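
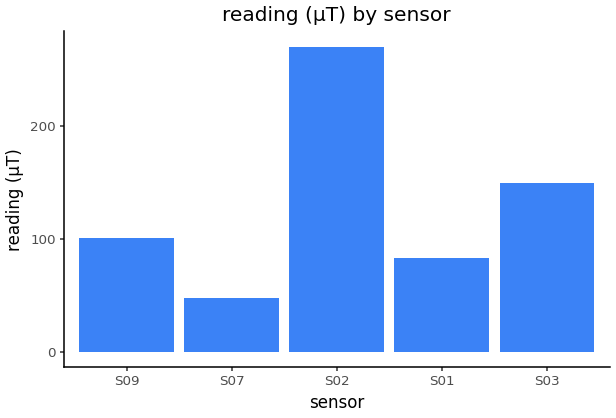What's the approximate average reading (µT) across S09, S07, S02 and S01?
≈ 125

(100 + 50 + 275 + 75) / 4 ≈ 125.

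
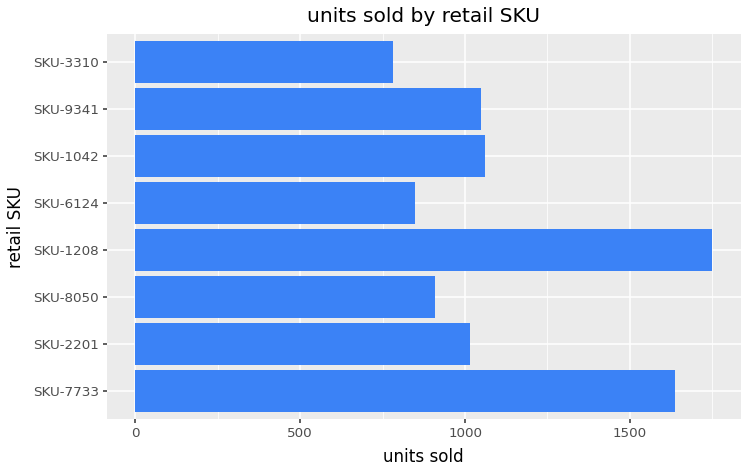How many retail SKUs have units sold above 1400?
Above 1400: SKU-7733, SKU-1208.

2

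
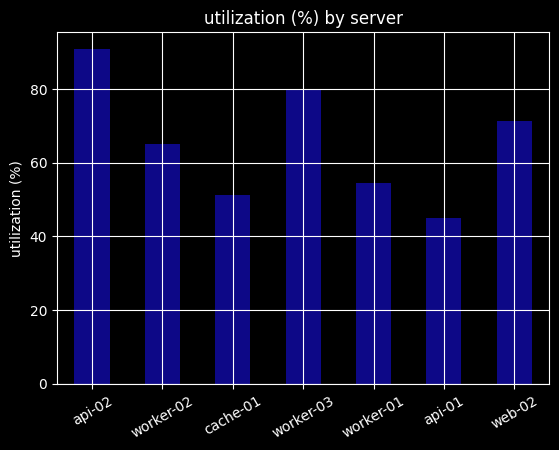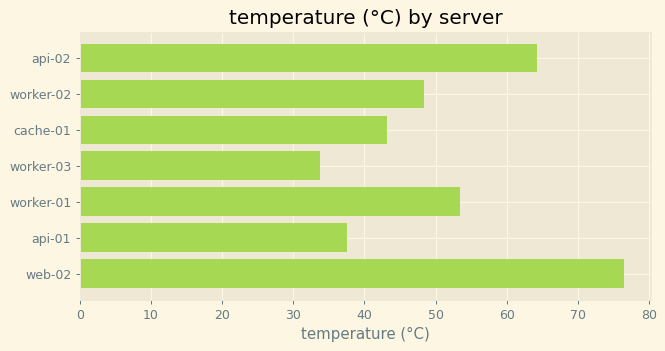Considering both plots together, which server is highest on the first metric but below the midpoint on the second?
worker-03

Chart 2 median temperature (°C) ≈ 50; below-median servers: cache-01, worker-03, api-01. Among those, worker-03 has the highest utilization (%) (≈ 80).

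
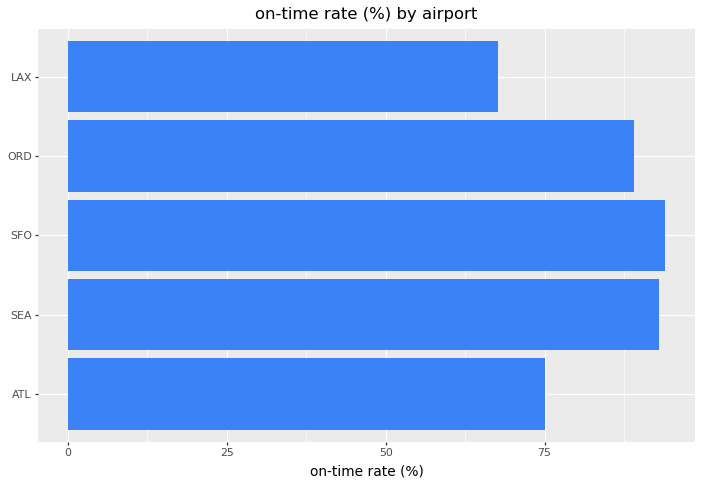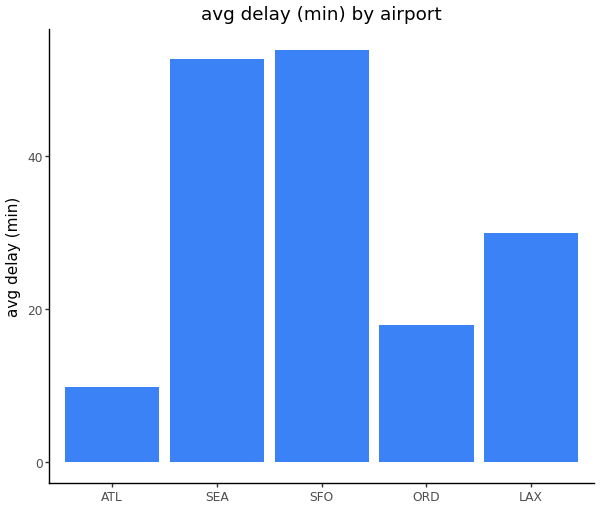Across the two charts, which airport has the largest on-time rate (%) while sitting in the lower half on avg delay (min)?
ORD

Chart 2 median avg delay (min) ≈ 30; below-median airports: ATL, ORD. Among those, ORD has the highest on-time rate (%) (≈ 90).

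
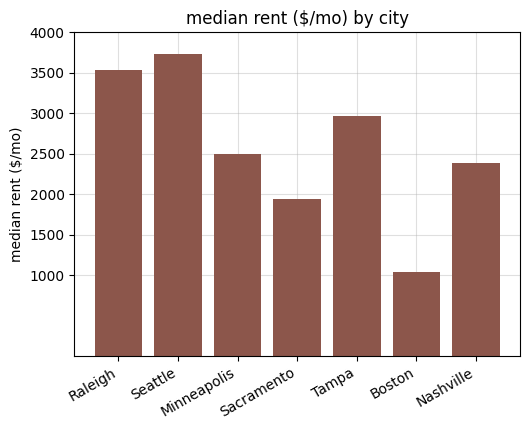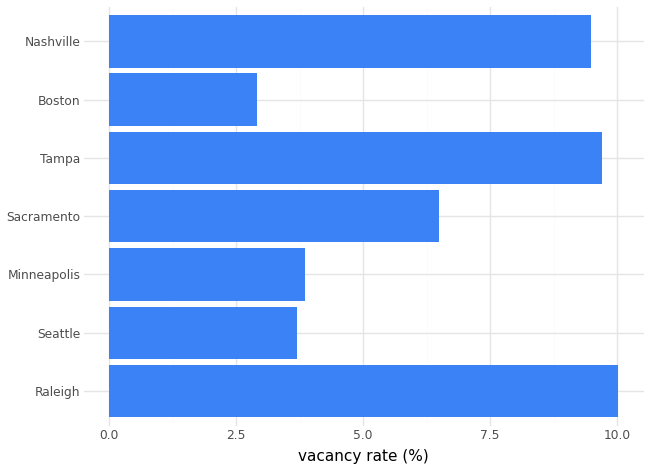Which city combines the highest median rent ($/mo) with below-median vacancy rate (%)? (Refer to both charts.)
Chart 2 median vacancy rate (%) ≈ 6; below-median cities: Seattle, Minneapolis, Boston. Among those, Seattle has the highest median rent ($/mo) (≈ 3500).

Seattle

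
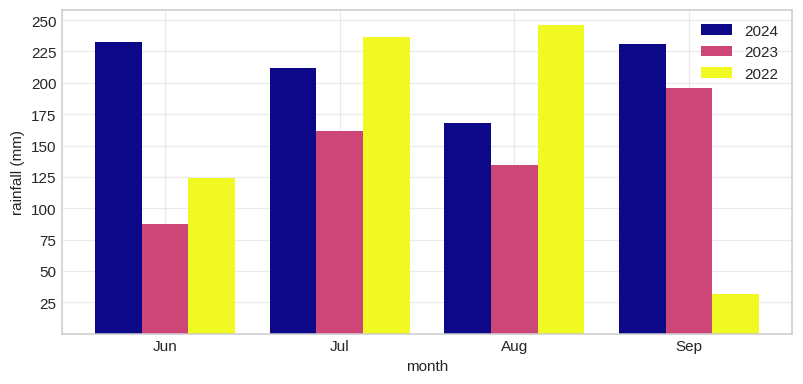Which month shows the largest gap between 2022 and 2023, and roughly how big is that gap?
Sep, ≈ 175 mm

Sep: 2022 ≈ 25, 2023 ≈ 200 → gap ≈ 175. Next-largest (Aug) is only ≈ 125.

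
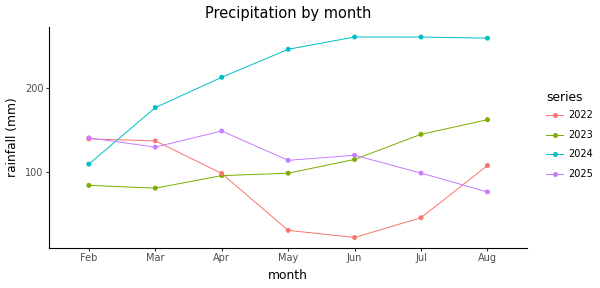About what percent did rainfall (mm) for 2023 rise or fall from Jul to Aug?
≈ +14.3%

Jul ≈ 140, Aug ≈ 160; (160 − 140) / 140 ≈ +14.3%.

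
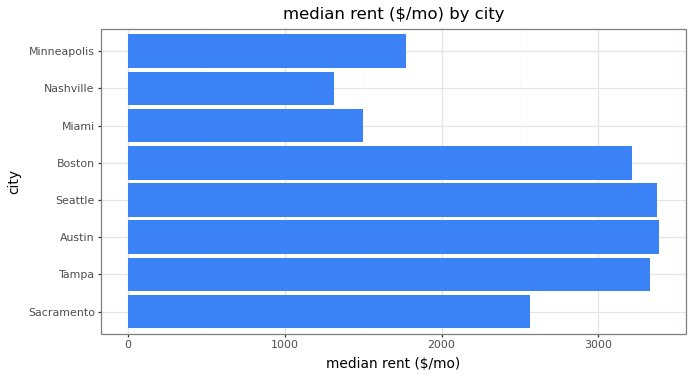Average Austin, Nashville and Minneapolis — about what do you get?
≈ 2333

(3500 + 1500 + 2000) / 3 ≈ 2333.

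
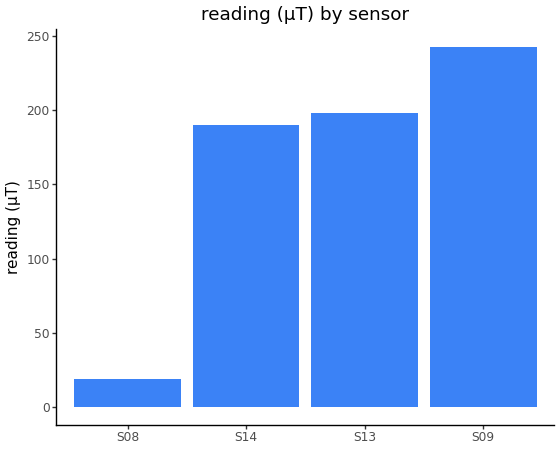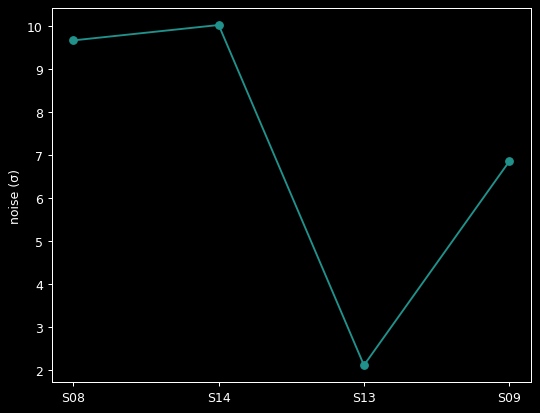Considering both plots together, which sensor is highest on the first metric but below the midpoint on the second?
Chart 2 median noise (σ) ≈ 8; below-median sensors: S13, S09. Among those, S09 has the highest reading (µT) (≈ 250).

S09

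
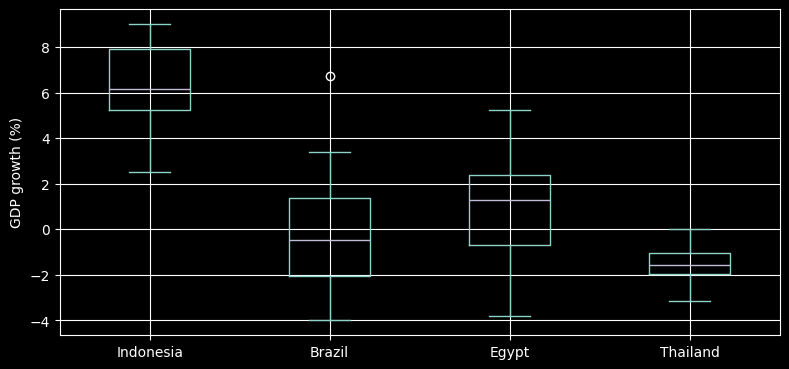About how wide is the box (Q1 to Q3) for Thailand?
≈ 1

Q3 ≈ -1, Q1 ≈ -2; IQR ≈ 1.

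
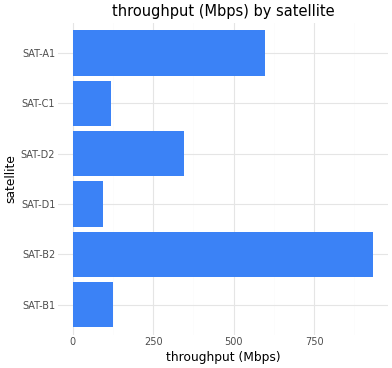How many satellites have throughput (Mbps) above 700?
1

Above 700: SAT-B2.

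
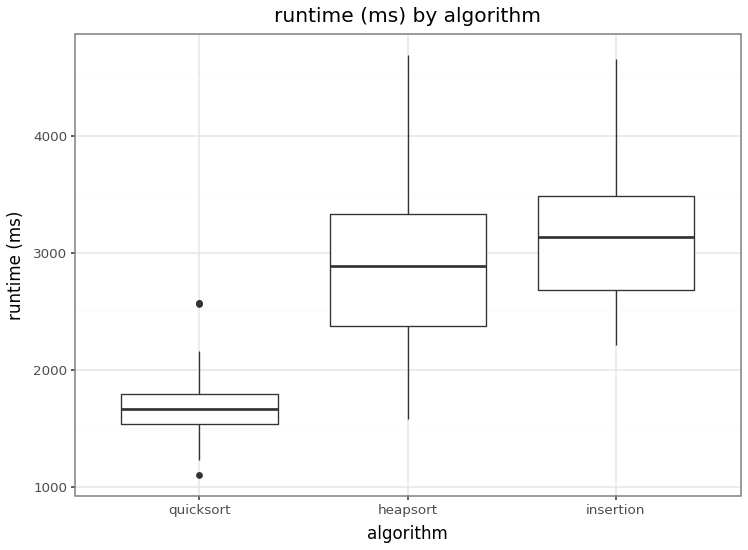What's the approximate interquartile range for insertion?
Q3 ≈ 3400, Q1 ≈ 2600; IQR ≈ 800.

≈ 800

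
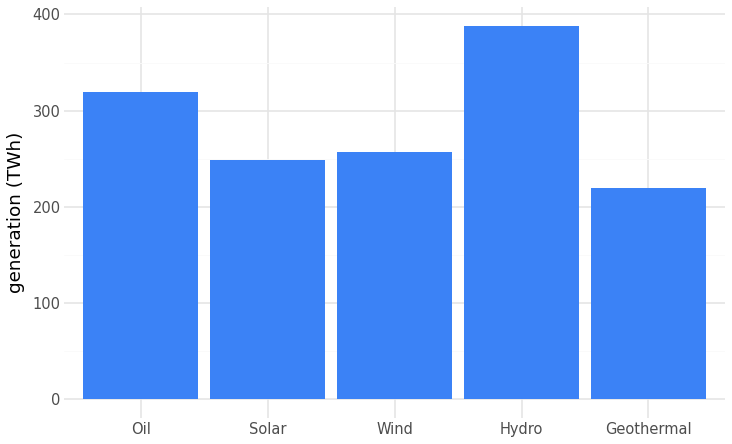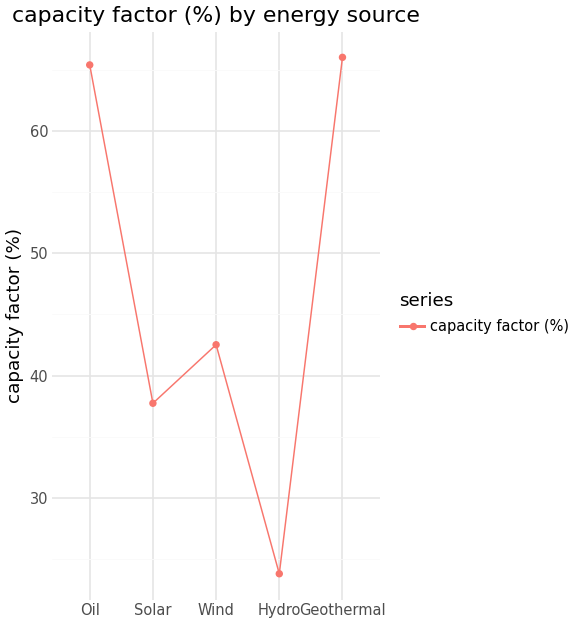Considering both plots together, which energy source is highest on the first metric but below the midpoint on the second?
Hydro

Chart 2 median capacity factor (%) ≈ 40; below-median energy sources: Solar, Hydro. Among those, Hydro has the highest generation (TWh) (≈ 400).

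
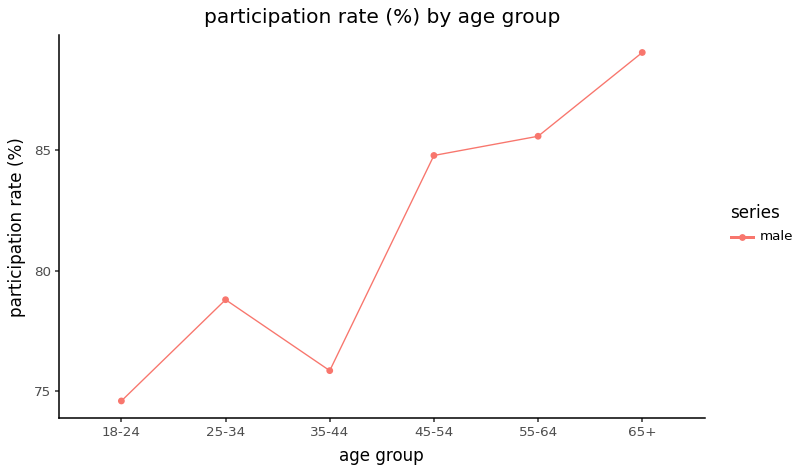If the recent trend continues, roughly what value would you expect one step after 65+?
Last three: 84, 86, 90 → slope ≈ 3/step → next ≈ 93.

≈ 93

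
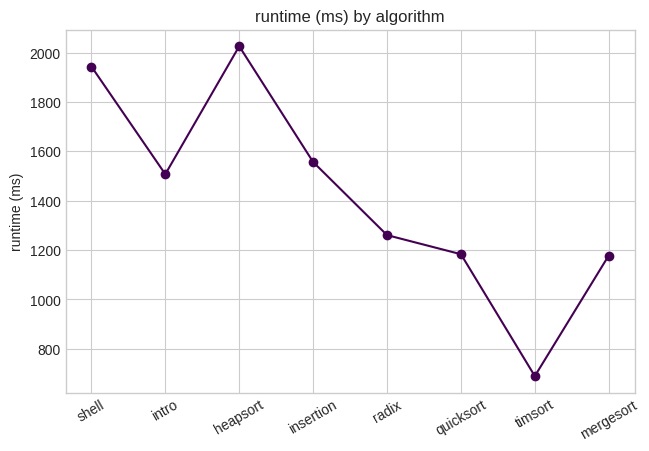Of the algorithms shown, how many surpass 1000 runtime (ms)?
Above 1000: shell, intro, heapsort, insertion, radix, quicksort, mergesort.

7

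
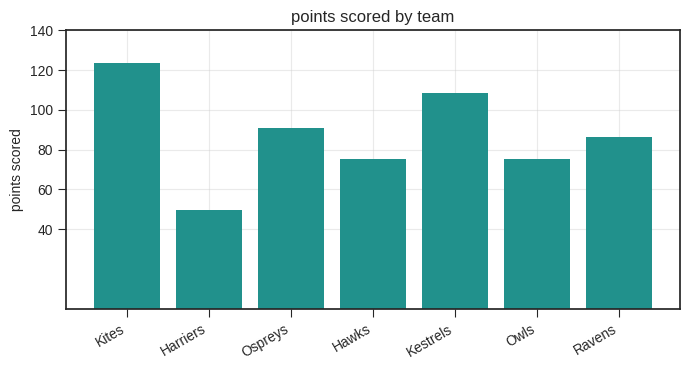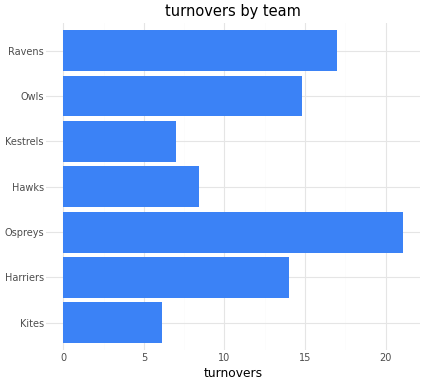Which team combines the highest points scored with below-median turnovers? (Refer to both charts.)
Kites

Chart 2 median turnovers ≈ 14; below-median teams: Kites, Hawks, Kestrels. Among those, Kites has the highest points scored (≈ 120).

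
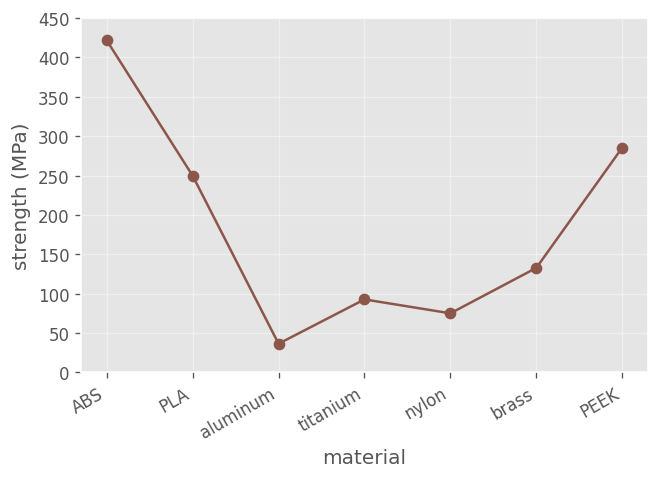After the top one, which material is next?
Top 3: ABS ≈ 400, PEEK ≈ 300, PLA ≈ 250.

PEEK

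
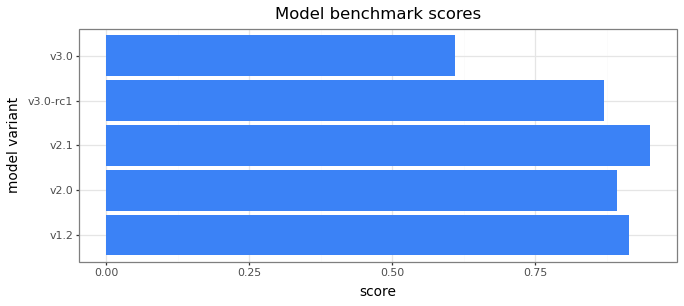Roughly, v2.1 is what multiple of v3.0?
≈ 1.67×

v2.1 ≈ 1.0, v3.0 ≈ 0.6; 1.0/0.6 ≈ 1.67.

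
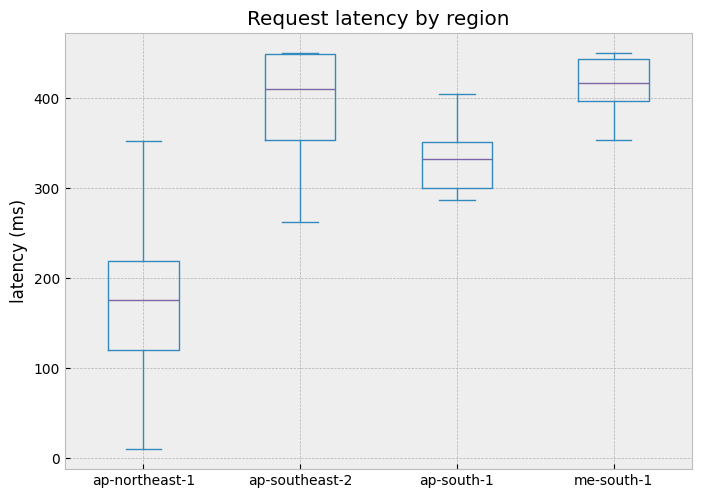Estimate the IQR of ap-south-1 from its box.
≈ 50

Q3 ≈ 350, Q1 ≈ 300; IQR ≈ 50.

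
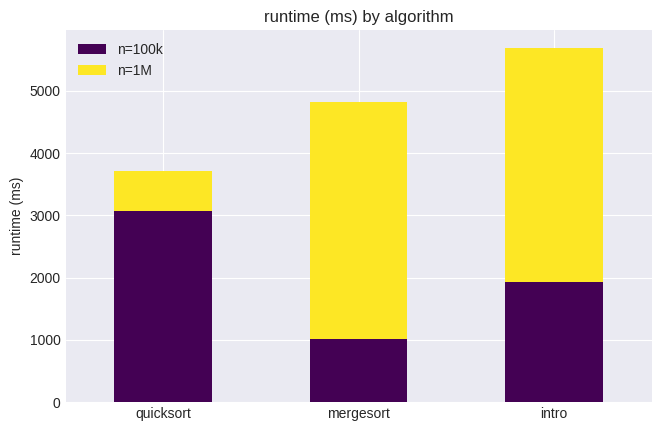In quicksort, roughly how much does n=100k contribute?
≈ 3000

n=100k top ≈ 3000, bottom ≈ 0; segment ≈ 3000.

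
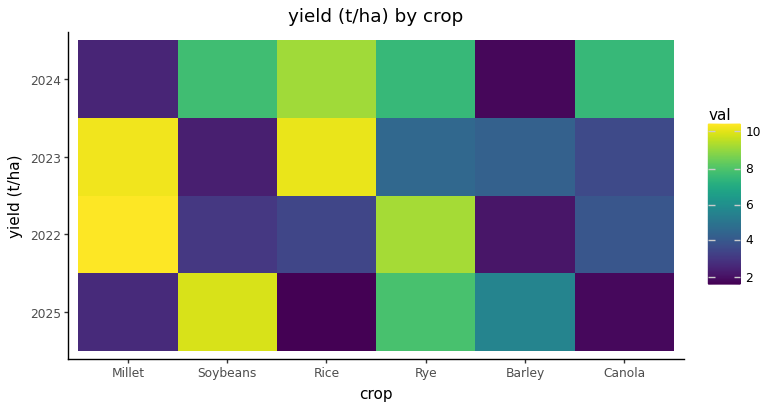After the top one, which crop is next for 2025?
Top 3 for 2025: Soybeans ≈ 10, Rye ≈ 8, Barley ≈ 6.

Rye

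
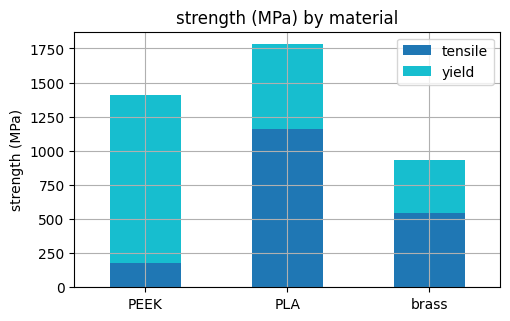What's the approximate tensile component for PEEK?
tensile top ≈ 200, bottom ≈ 0; segment ≈ 200.

≈ 200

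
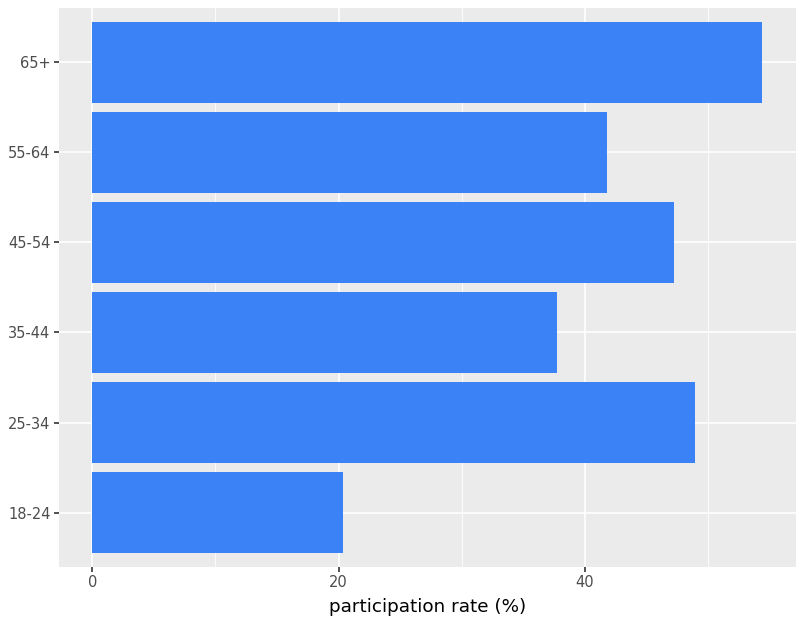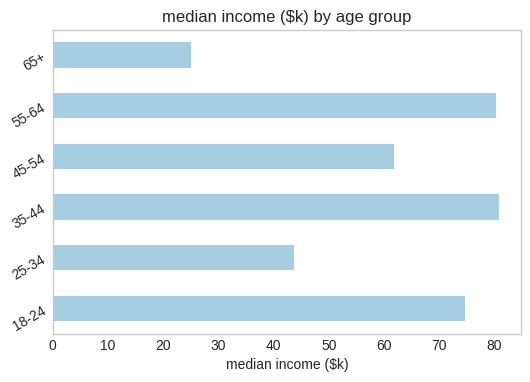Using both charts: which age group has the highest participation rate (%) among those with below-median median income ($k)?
65+

Chart 2 median median income ($k) ≈ 70; below-median age groups: 25-34, 45-54, 65+. Among those, 65+ has the highest participation rate (%) (≈ 55).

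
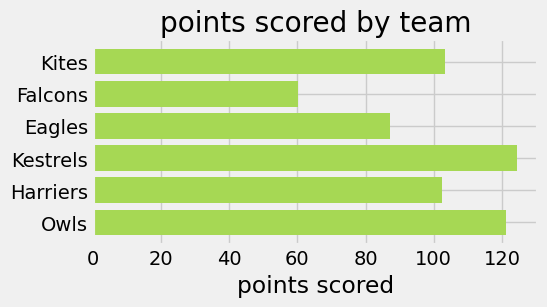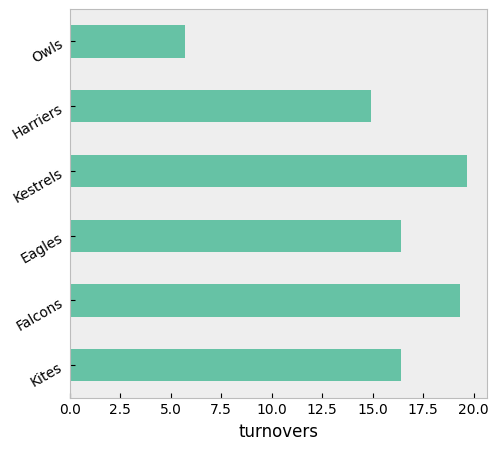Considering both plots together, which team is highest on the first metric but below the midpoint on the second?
Chart 2 median turnovers ≈ 16; below-median teams: Kites, Harriers, Owls. Among those, Owls has the highest points scored (≈ 120).

Owls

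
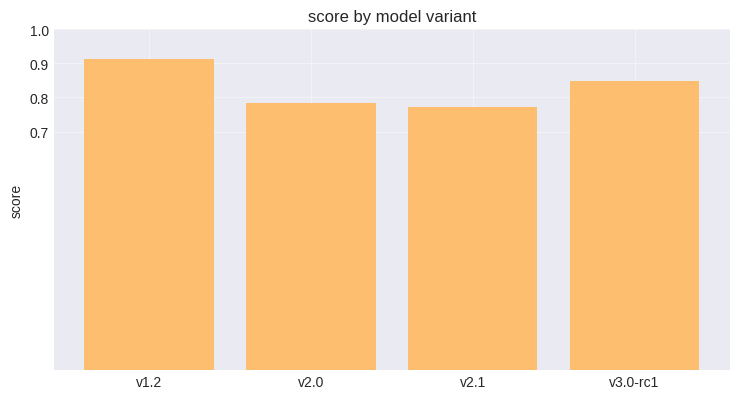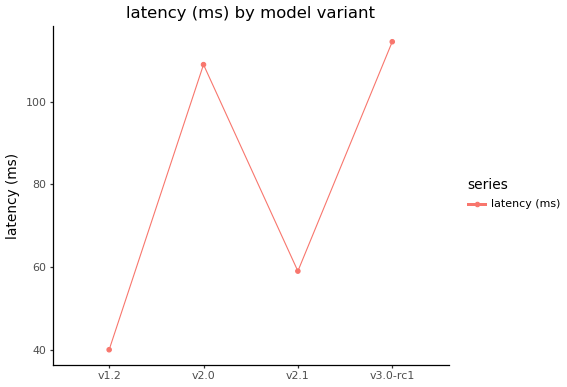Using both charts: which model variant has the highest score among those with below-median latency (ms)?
v1.2

Chart 2 median latency (ms) ≈ 80; below-median model variants: v1.2, v2.1. Among those, v1.2 has the highest score (≈ 0.9).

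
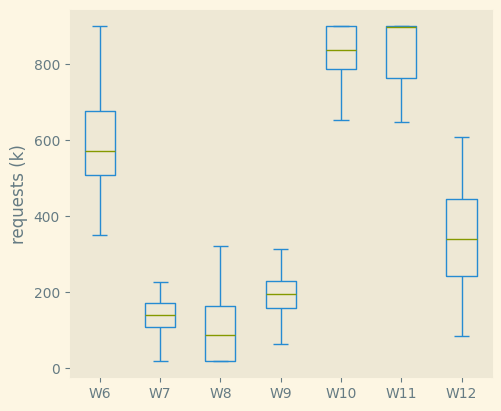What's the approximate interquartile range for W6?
Q3 ≈ 700, Q1 ≈ 500; IQR ≈ 200.

≈ 200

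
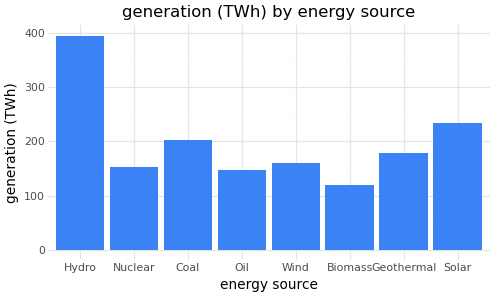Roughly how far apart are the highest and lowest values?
Max Hydro ≈ 400, min Biomass ≈ 100; range ≈ 300.

≈ 300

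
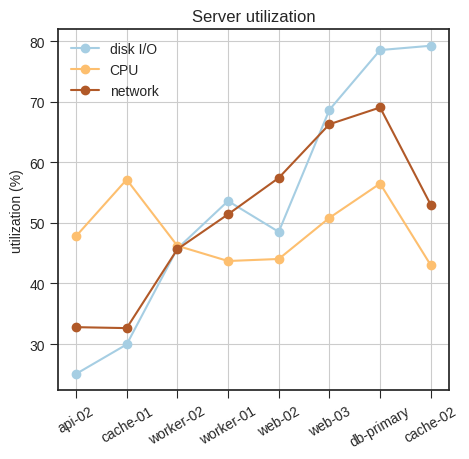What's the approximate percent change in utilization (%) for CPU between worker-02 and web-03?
worker-02 ≈ 45, web-03 ≈ 50; (50 − 45) / 45 ≈ +11.1%.

≈ +11.1%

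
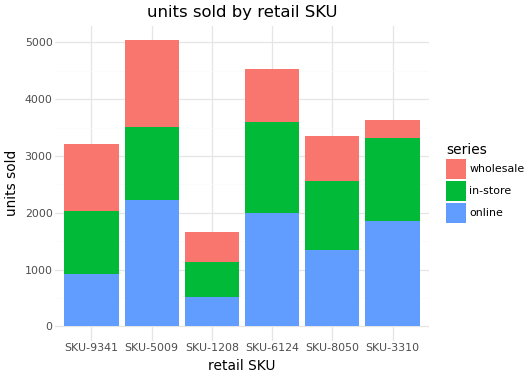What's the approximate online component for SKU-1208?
online top ≈ 500, bottom ≈ 0; segment ≈ 500.

≈ 500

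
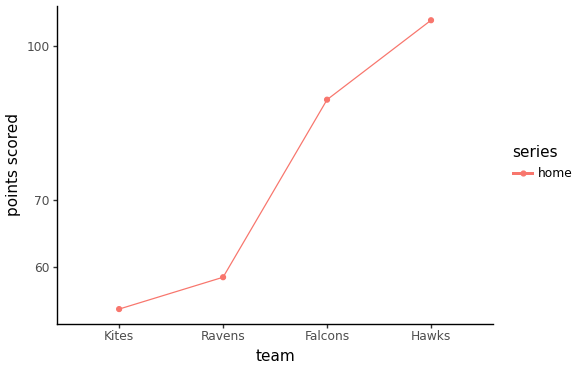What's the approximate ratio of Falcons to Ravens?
Falcons ≈ 90, Ravens ≈ 60; 90/60 ≈ 1.5.

≈ 1.5×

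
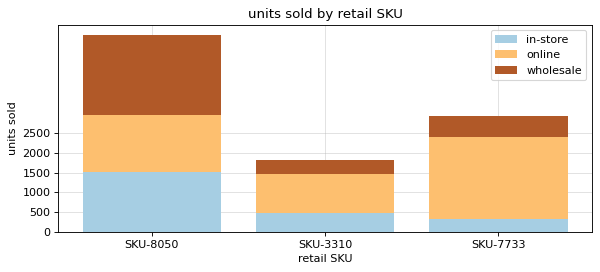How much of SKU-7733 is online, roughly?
≈ 2000

online top ≈ 2500, bottom ≈ 500; segment ≈ 2000.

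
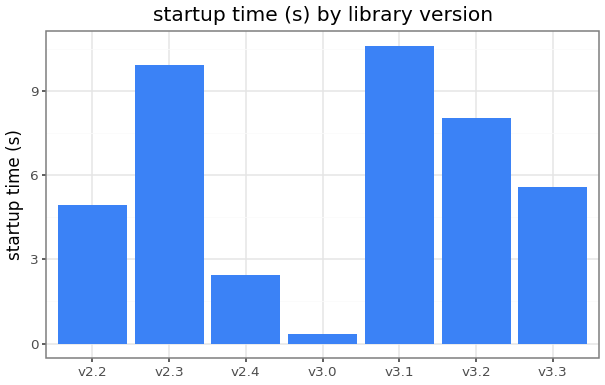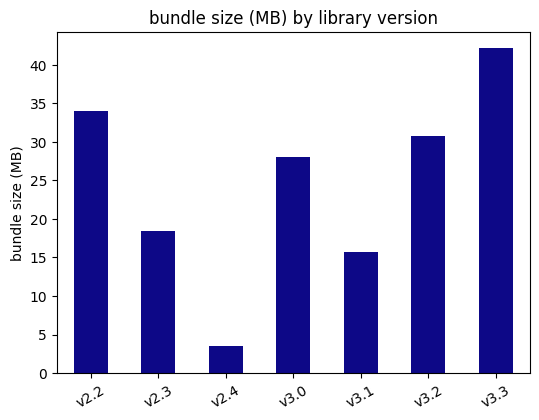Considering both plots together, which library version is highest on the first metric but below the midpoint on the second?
v3.1

Chart 2 median bundle size (MB) ≈ 30; below-median library versions: v2.3, v2.4, v3.1. Among those, v3.1 has the highest startup time (s) (≈ 11).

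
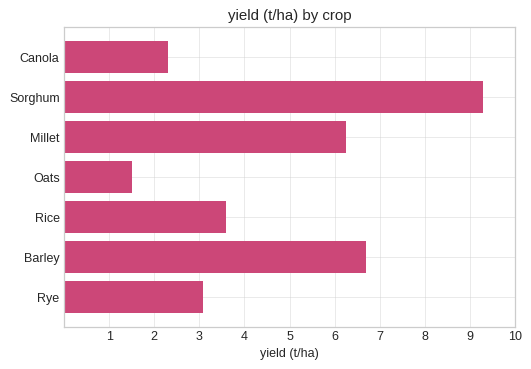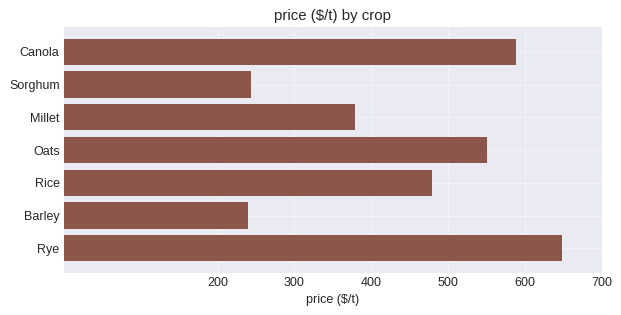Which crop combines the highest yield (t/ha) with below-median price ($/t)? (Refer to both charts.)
Chart 2 median price ($/t) ≈ 500; below-median crops: Sorghum, Millet, Barley. Among those, Sorghum has the highest yield (t/ha) (≈ 9).

Sorghum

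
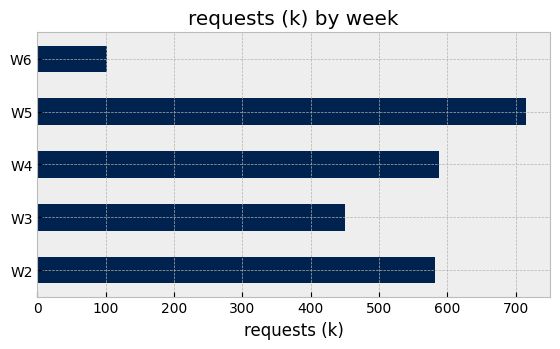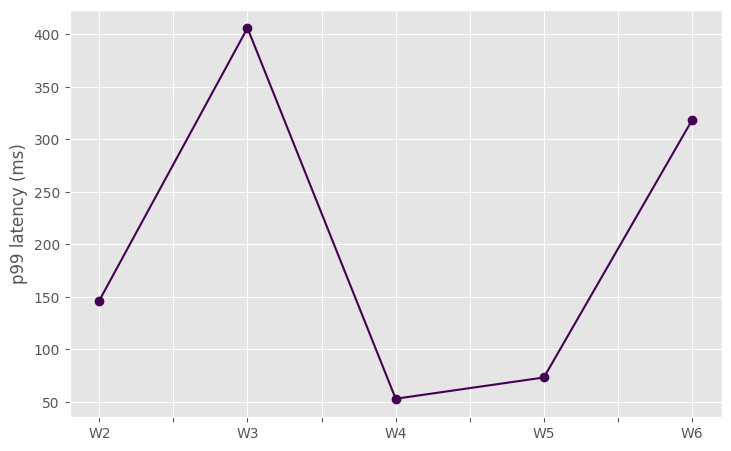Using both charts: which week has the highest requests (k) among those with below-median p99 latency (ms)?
Chart 2 median p99 latency (ms) ≈ 150; below-median weeks: W4, W5. Among those, W5 has the highest requests (k) (≈ 700).

W5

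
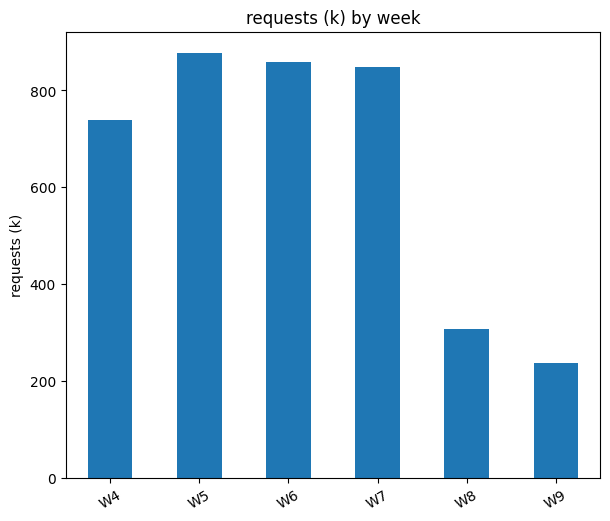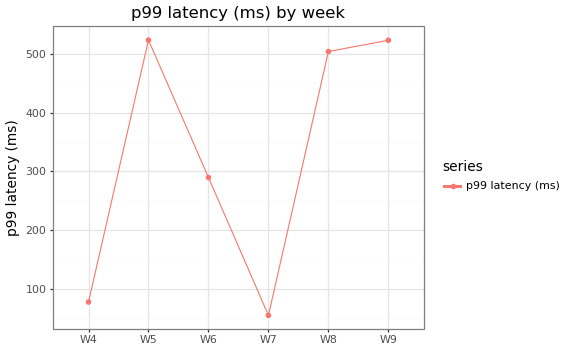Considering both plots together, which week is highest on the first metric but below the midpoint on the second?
Chart 2 median p99 latency (ms) ≈ 400; below-median weeks: W4, W6, W7. Among those, W6 has the highest requests (k) (≈ 900).

W6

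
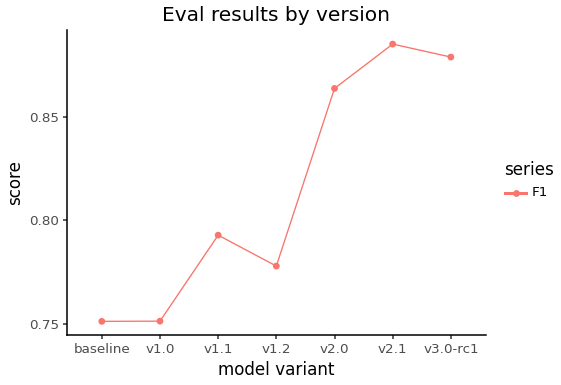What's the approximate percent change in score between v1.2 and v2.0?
v1.2 ≈ 0.78, v2.0 ≈ 0.86; (0.86 − 0.78) / 0.78 ≈ +10.3%.

≈ +10.3%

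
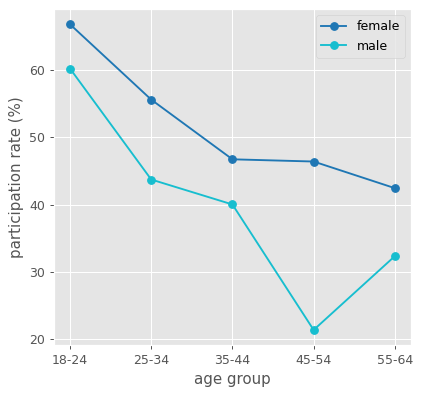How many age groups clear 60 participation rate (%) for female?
Above 60: 18-24.

1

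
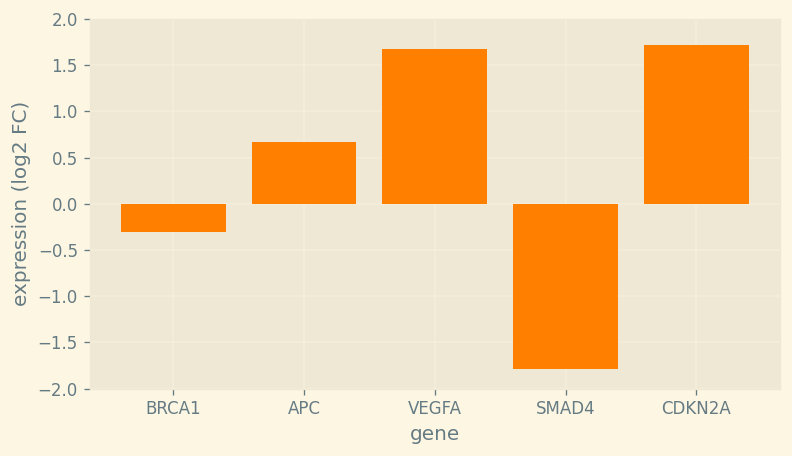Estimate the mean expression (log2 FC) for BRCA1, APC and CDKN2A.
≈ 0.5

(-0.5 + 0.5 + 1.5) / 3 ≈ 0.5.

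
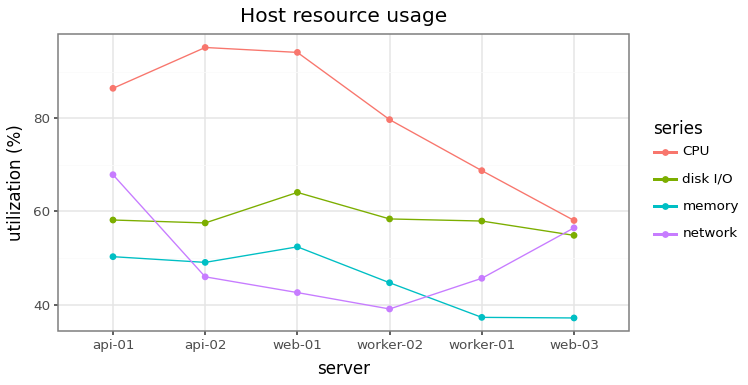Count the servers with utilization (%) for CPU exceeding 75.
4

Above 75: api-01, api-02, web-01, worker-02.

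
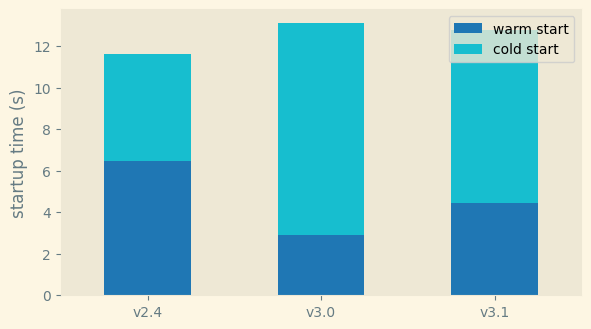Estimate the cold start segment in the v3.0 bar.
≈ 12

cold start top ≈ 14, bottom ≈ 2; segment ≈ 12.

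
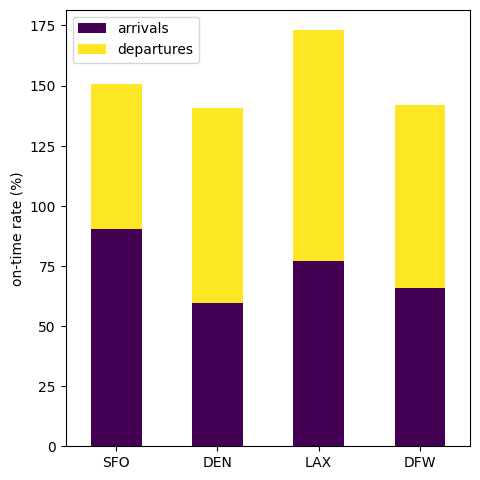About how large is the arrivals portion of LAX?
arrivals top ≈ 80, bottom ≈ 0; segment ≈ 80.

≈ 80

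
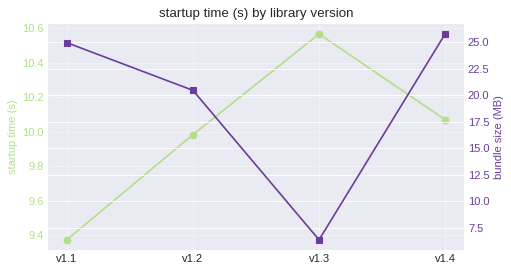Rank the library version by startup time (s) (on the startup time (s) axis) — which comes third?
v1.2

Top 4 (on the startup time (s) axis): v1.3 ≈ 10.6, v1.4 ≈ 10.1, v1.2 ≈ 10.0, v1.1 ≈ 9.4.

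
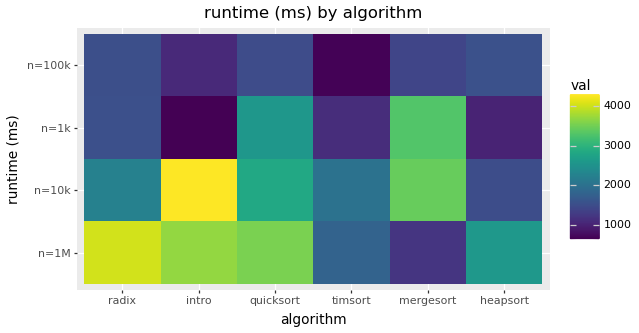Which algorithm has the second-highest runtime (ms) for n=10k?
Top 3 for n=10k: intro ≈ 4500, mergesort ≈ 3500, quicksort ≈ 3000.

mergesort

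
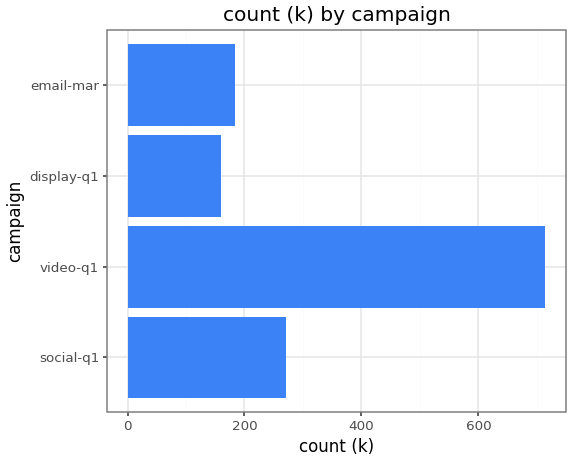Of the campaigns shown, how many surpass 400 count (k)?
Above 400: video-q1.

1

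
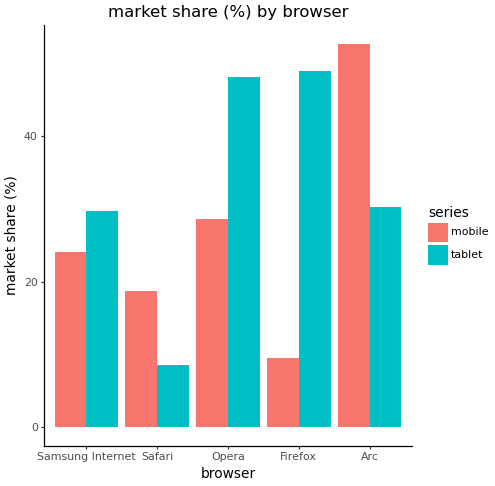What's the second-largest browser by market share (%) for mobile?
Opera

Top 3 for mobile: Arc ≈ 55, Opera ≈ 30, Samsung Internet ≈ 25.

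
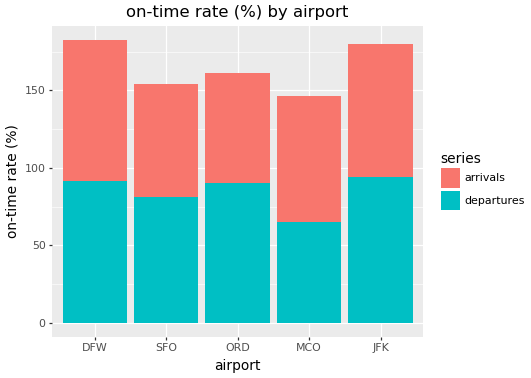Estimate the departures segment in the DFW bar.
≈ 100

departures top ≈ 100, bottom ≈ 0; segment ≈ 100.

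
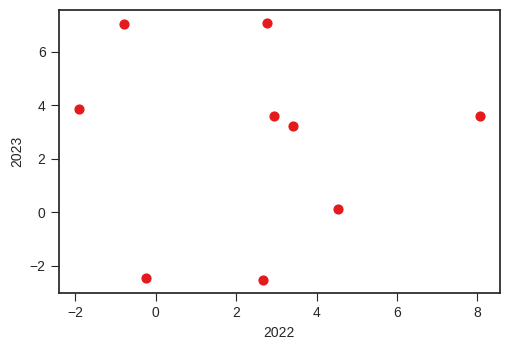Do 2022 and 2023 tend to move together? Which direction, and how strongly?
Points are roughly uncorrelated; weak (|r| ≈ 0.1).

no clear correlation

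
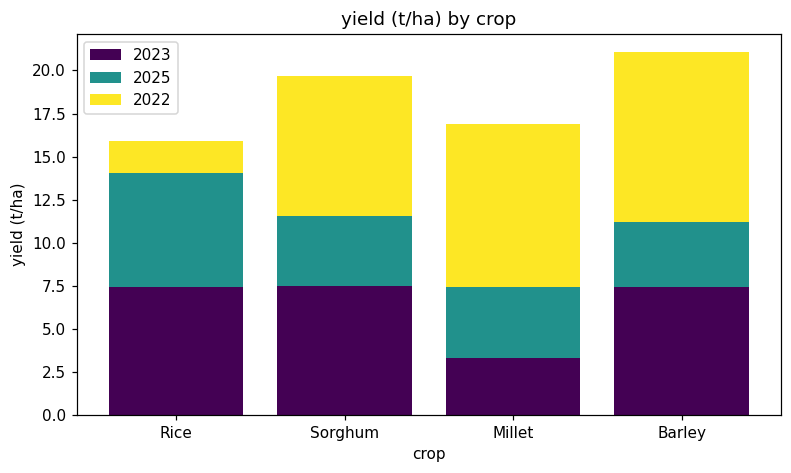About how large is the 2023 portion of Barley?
≈ 8

2023 top ≈ 8, bottom ≈ 0; segment ≈ 8.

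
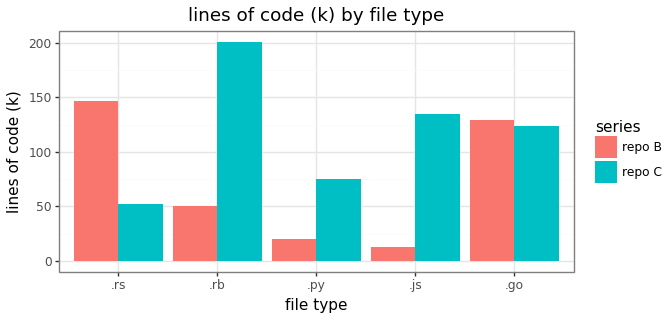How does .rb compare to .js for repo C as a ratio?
.rb ≈ 200, .js ≈ 140; 200/140 ≈ 1.43.

≈ 1.43×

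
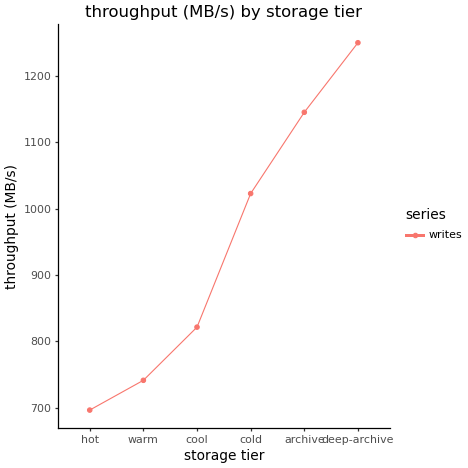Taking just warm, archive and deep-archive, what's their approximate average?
(750 + 1150 + 1250) / 3 ≈ 1050.

≈ 1050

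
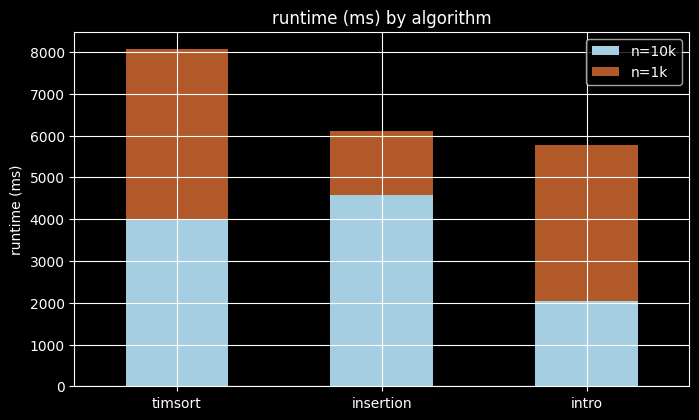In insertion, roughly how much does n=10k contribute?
n=10k top ≈ 5000, bottom ≈ 0; segment ≈ 5000.

≈ 5000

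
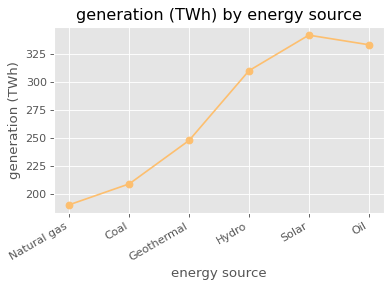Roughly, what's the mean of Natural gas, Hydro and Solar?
≈ 287

(200 + 320 + 340) / 3 ≈ 287.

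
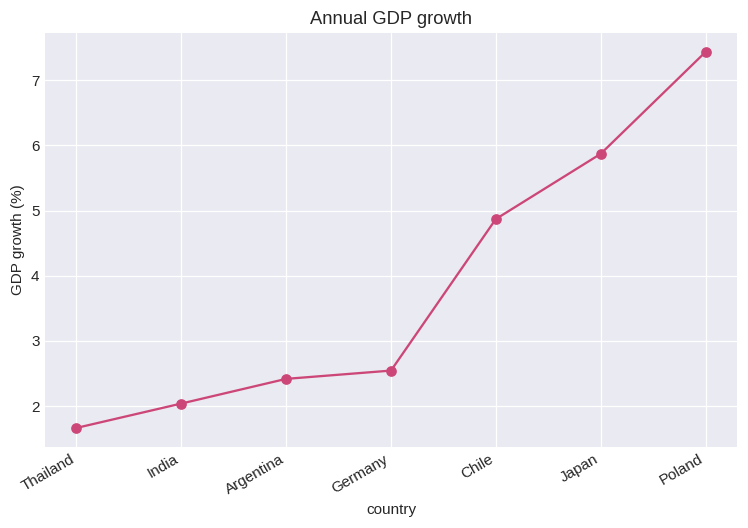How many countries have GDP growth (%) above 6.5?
1

Above 6.5: Poland.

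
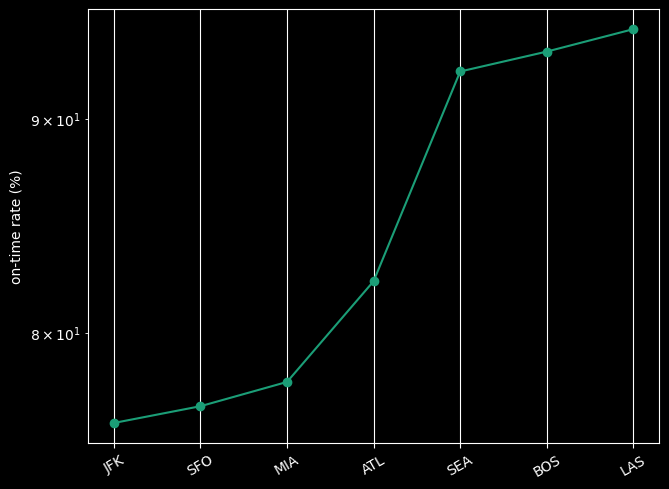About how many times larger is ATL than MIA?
ATL ≈ 82, MIA ≈ 78; 82/78 ≈ 1.05.

≈ 1.05×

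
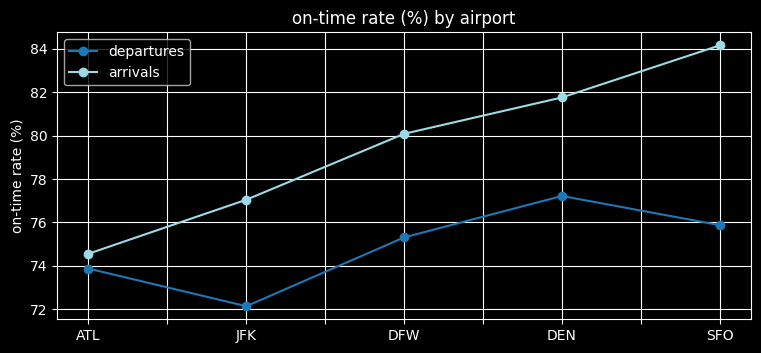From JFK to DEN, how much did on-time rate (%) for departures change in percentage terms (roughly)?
≈ +8.3%

JFK ≈ 72, DEN ≈ 78; (78 − 72) / 72 ≈ +8.3%.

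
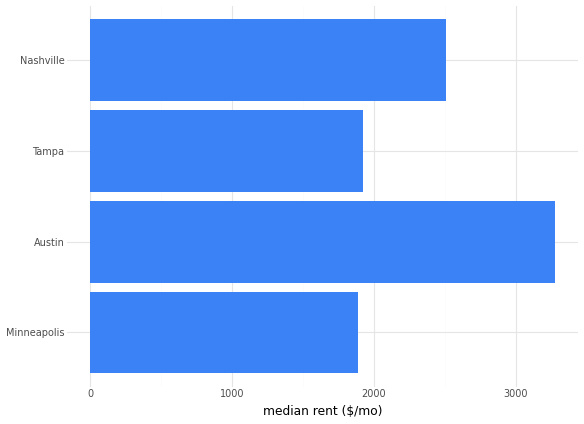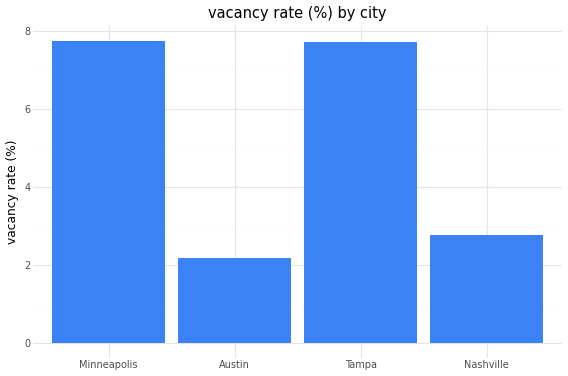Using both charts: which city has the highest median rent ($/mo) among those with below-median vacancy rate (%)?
Austin

Chart 2 median vacancy rate (%) ≈ 5; below-median cities: Austin, Nashville. Among those, Austin has the highest median rent ($/mo) (≈ 3500).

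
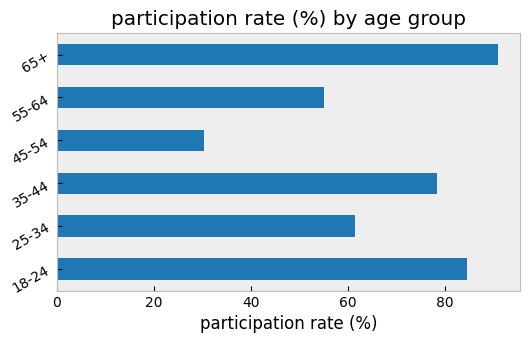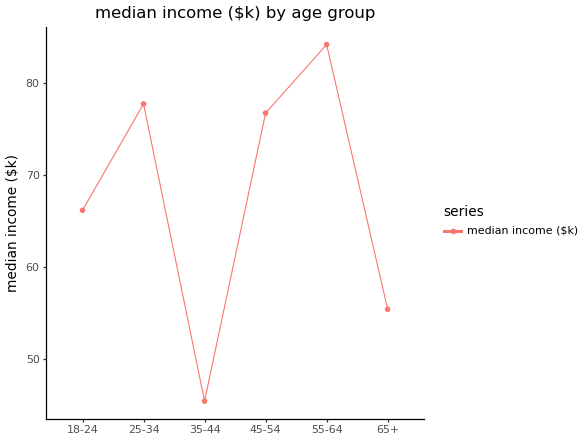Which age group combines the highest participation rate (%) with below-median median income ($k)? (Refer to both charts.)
65+

Chart 2 median median income ($k) ≈ 70; below-median age groups: 18-24, 35-44, 65+. Among those, 65+ has the highest participation rate (%) (≈ 90).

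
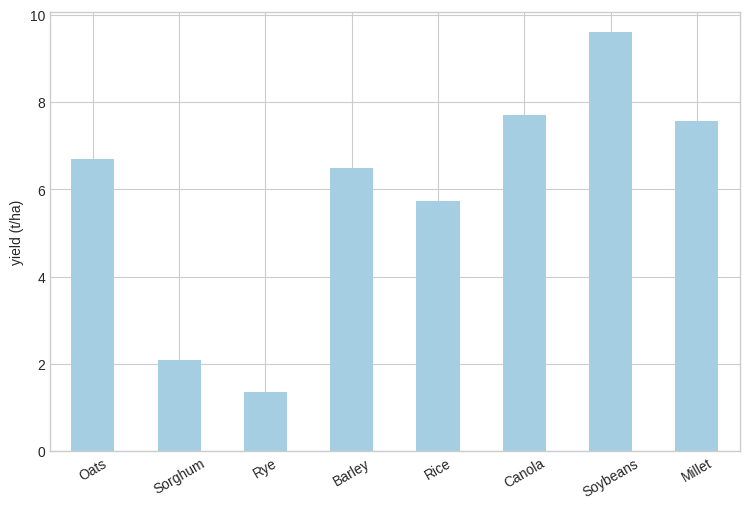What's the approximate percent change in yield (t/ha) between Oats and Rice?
≈ -14.3%

Oats ≈ 7, Rice ≈ 6; (6 − 7) / 7 ≈ -14.3%.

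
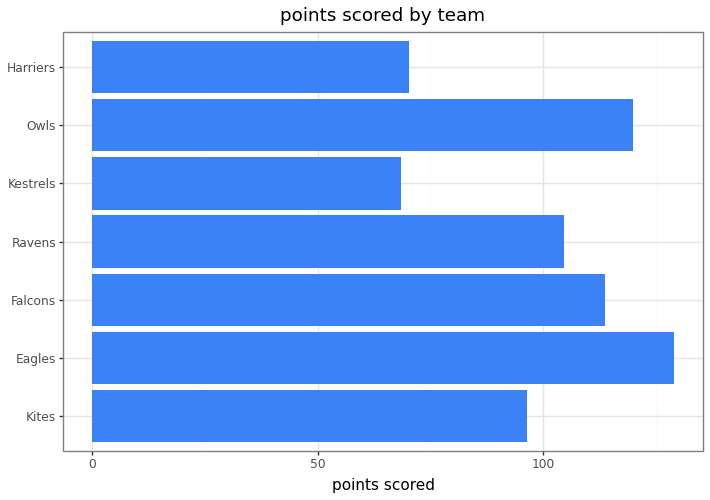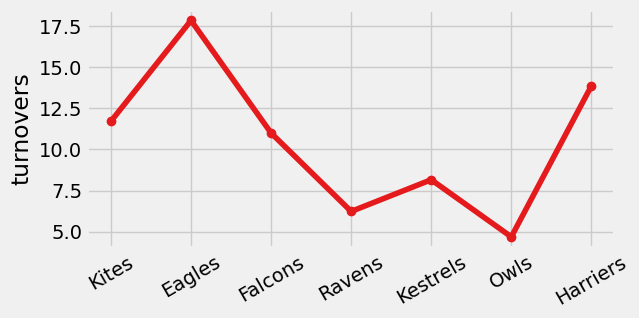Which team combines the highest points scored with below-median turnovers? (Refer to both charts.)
Chart 2 median turnovers ≈ 12; below-median teams: Ravens, Kestrels, Owls. Among those, Owls has the highest points scored (≈ 120).

Owls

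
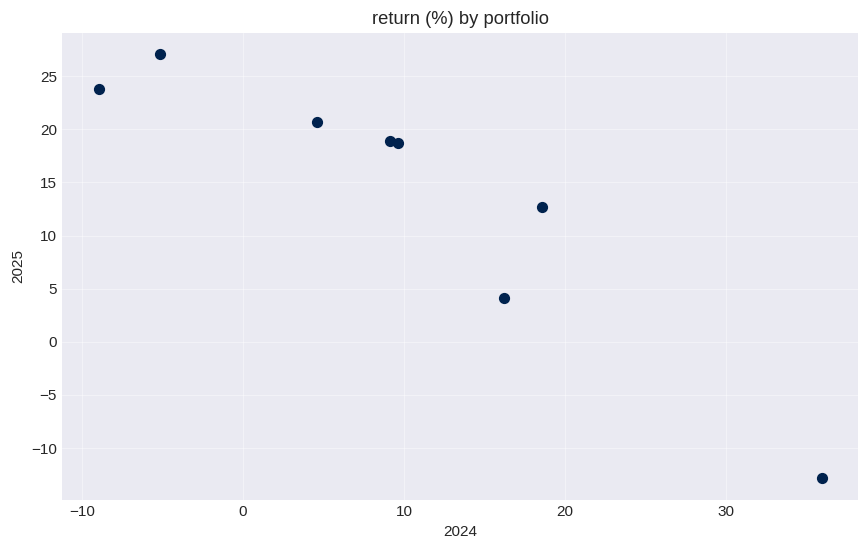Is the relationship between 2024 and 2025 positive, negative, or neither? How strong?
Points are negatively correlated; strong (|r| ≈ 0.9).

negative, strong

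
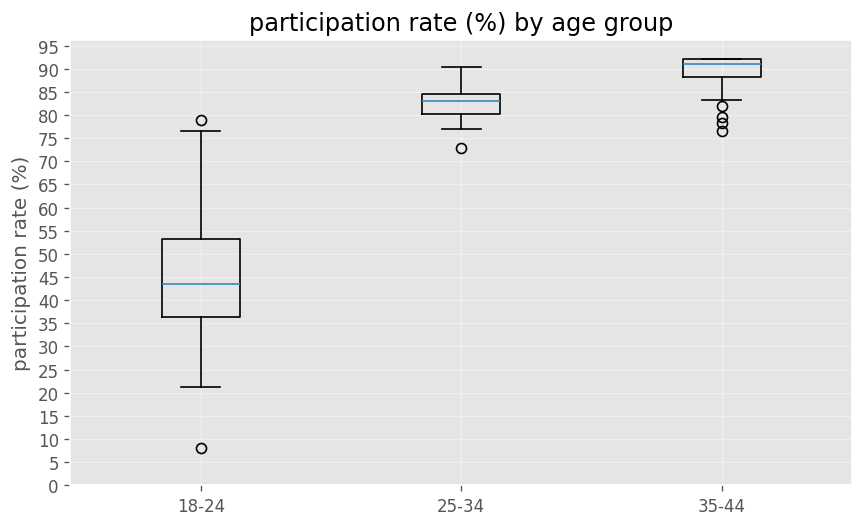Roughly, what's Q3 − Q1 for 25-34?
Q3 ≈ 85, Q1 ≈ 80; IQR ≈ 5.

≈ 5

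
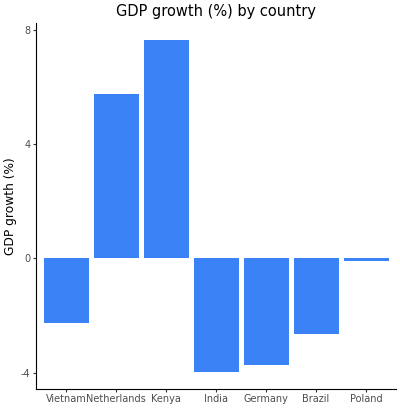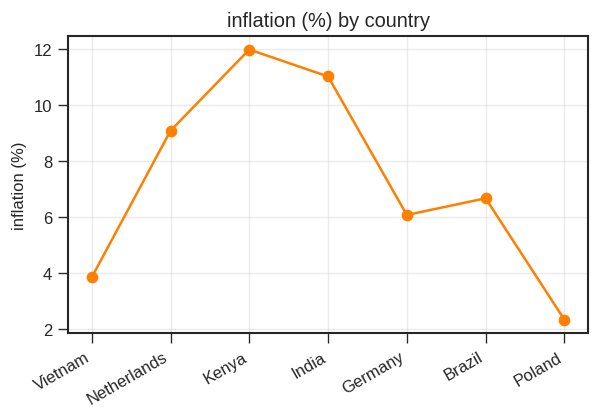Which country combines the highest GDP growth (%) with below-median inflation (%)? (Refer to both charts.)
Chart 2 median inflation (%) ≈ 6; below-median countries: Vietnam, Germany, Poland. Among those, Poland has the highest GDP growth (%) (≈ 0).

Poland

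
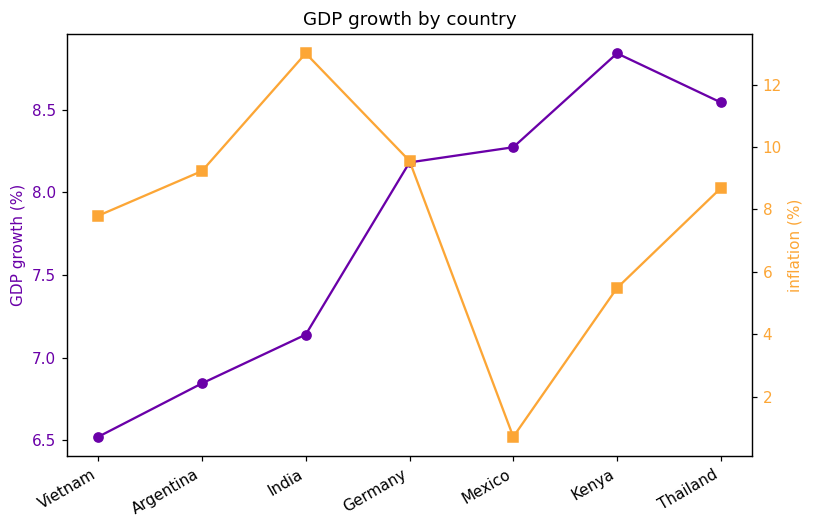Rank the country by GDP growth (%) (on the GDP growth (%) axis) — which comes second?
Thailand

Top 3 (on the GDP growth (%) axis): Kenya ≈ 8.8, Thailand ≈ 8.6, Mexico ≈ 8.2.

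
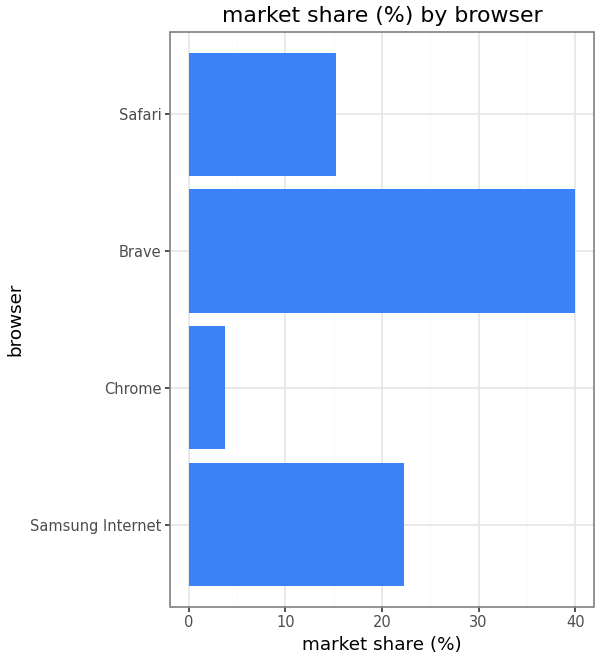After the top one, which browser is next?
Samsung Internet

Top 3: Brave ≈ 40, Samsung Internet ≈ 20, Safari ≈ 15.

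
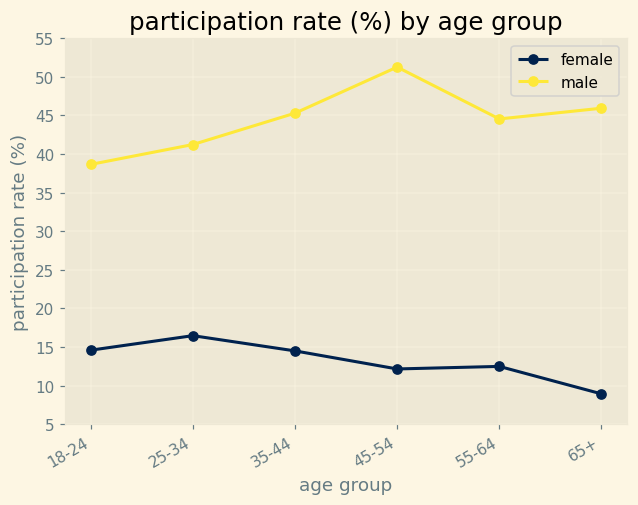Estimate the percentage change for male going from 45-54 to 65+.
≈ -10%

45-54 ≈ 50, 65+ ≈ 45; (45 − 50) / 50 ≈ -10%.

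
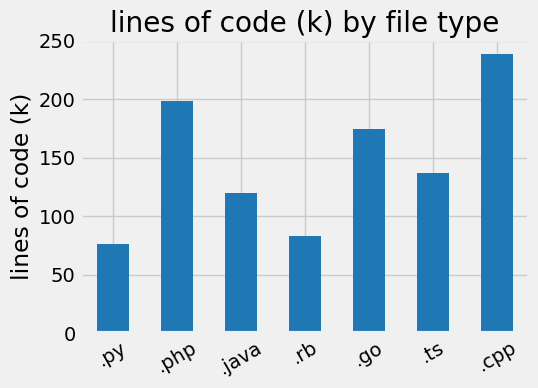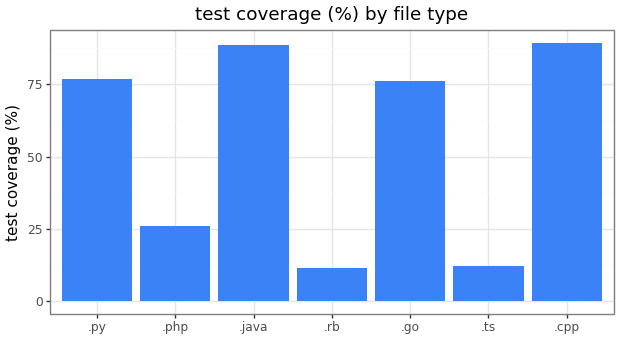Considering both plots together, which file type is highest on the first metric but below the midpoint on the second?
Chart 2 median test coverage (%) ≈ 80; below-median file types: .php, .rb, .ts. Among those, .php has the highest lines of code (k) (≈ 200).

.php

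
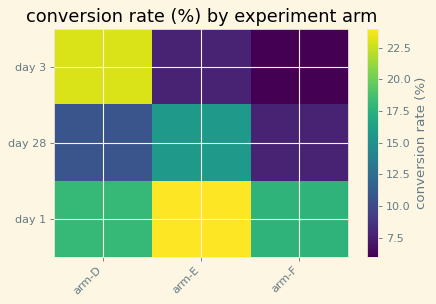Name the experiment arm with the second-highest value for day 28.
Top 3 for day 28: arm-E ≈ 16, arm-D ≈ 10, arm-F ≈ 8.

arm-D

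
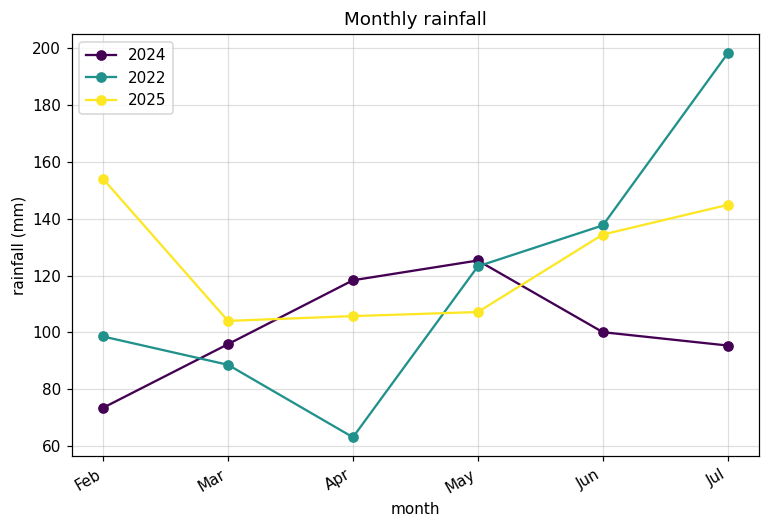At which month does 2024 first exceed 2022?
Mar

Feb: 2024 ≈ 80 vs 2022 ≈ 100 (not yet); Mar: 2024 ≈ 100 vs 2022 ≈ 80 (first crossover).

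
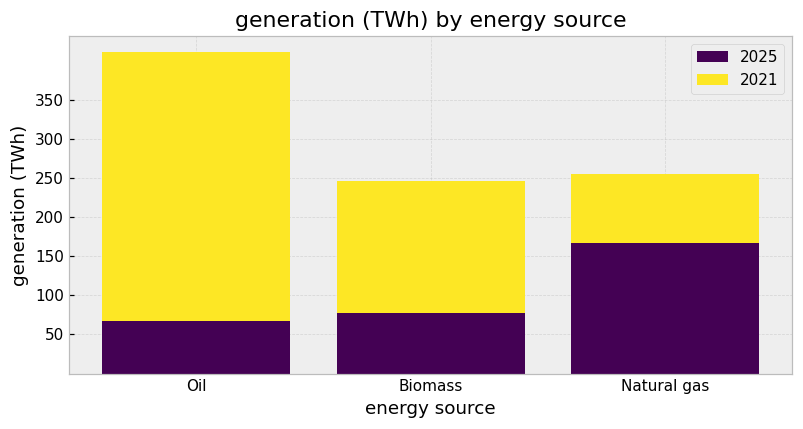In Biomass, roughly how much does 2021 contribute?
≈ 150

2021 top ≈ 250, bottom ≈ 100; segment ≈ 150.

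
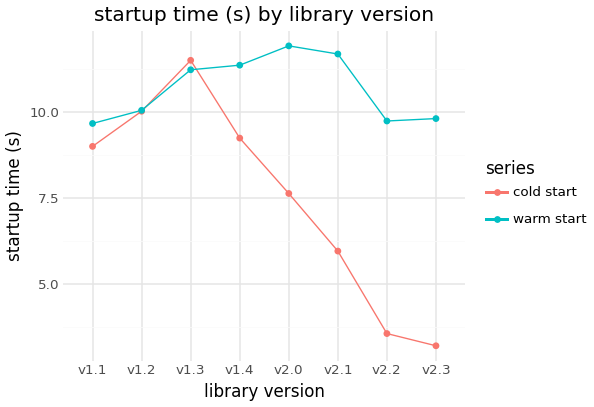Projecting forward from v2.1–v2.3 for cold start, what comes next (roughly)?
Last three: 6, 4, 3 → slope ≈ -1.5/step → next ≈ 1.5.

≈ 1.5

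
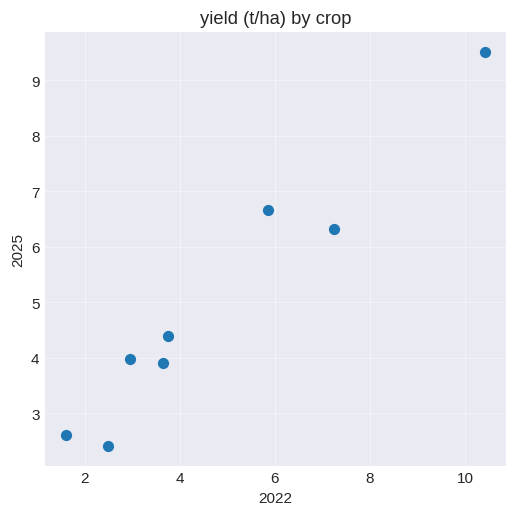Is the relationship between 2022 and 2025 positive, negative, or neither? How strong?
positive, strong

Points are positively correlated; strong (|r| ≈ 1.0).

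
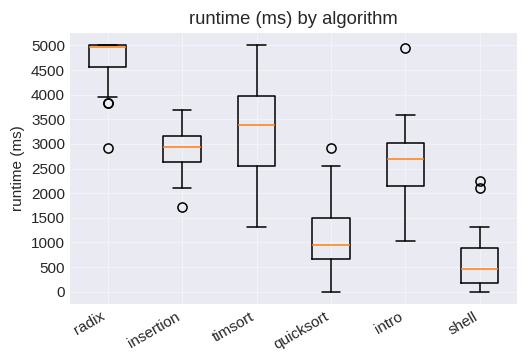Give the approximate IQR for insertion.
Q3 ≈ 3000, Q1 ≈ 2500; IQR ≈ 500.

≈ 500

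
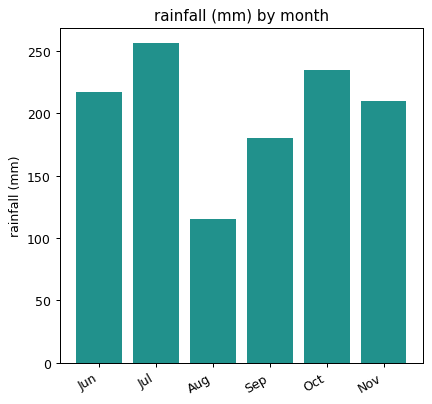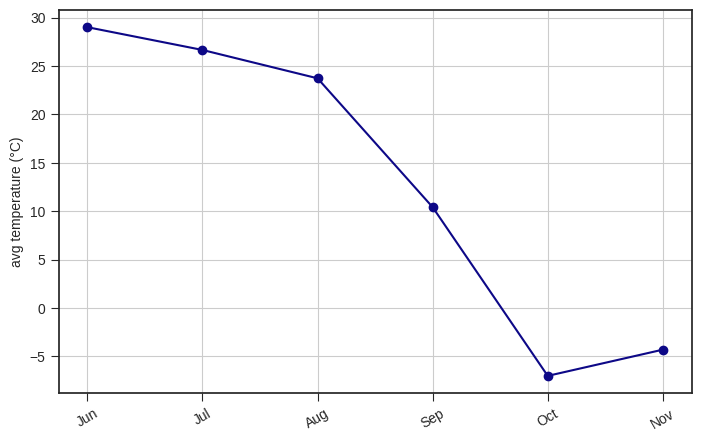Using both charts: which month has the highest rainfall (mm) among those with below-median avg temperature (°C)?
Chart 2 median avg temperature (°C) ≈ 15; below-median months: Sep, Oct, Nov. Among those, Oct has the highest rainfall (mm) (≈ 225).

Oct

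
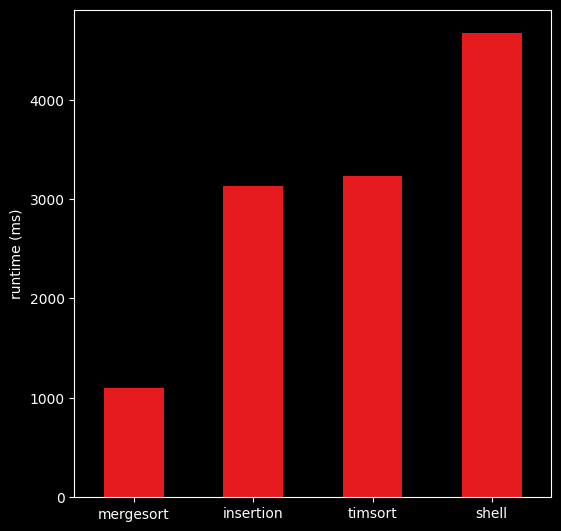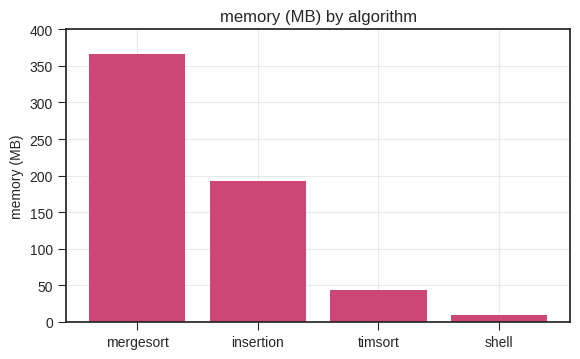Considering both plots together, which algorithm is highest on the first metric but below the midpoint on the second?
Chart 2 median memory (MB) ≈ 100; below-median algorithms: timsort, shell. Among those, shell has the highest runtime (ms) (≈ 4500).

shell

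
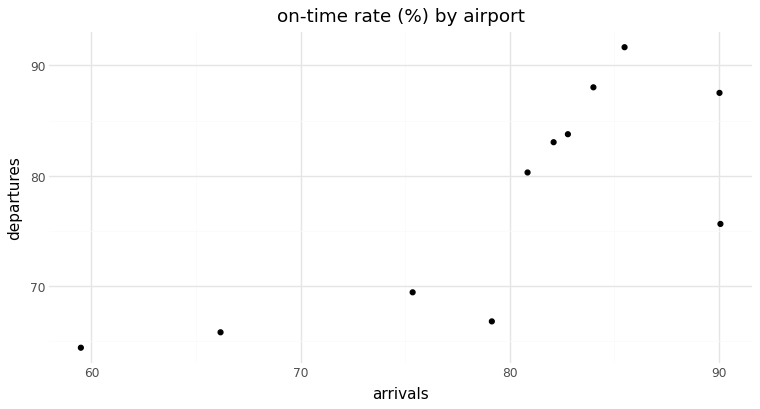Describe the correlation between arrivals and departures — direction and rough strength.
Points are positively correlated; strong (|r| ≈ 0.8).

positive, strong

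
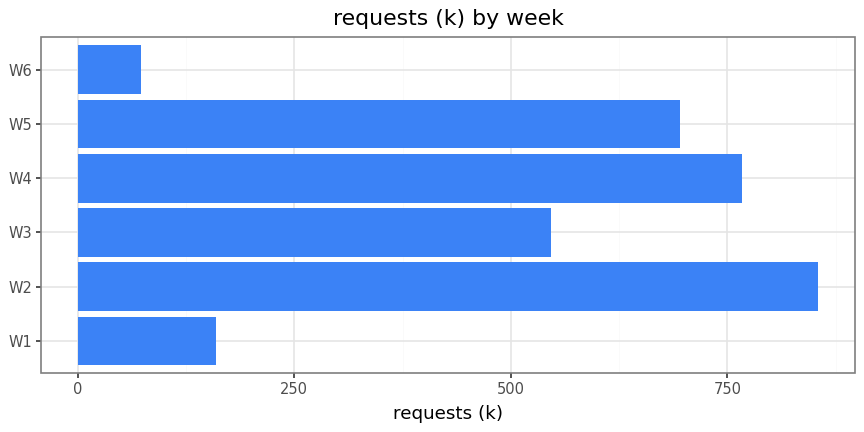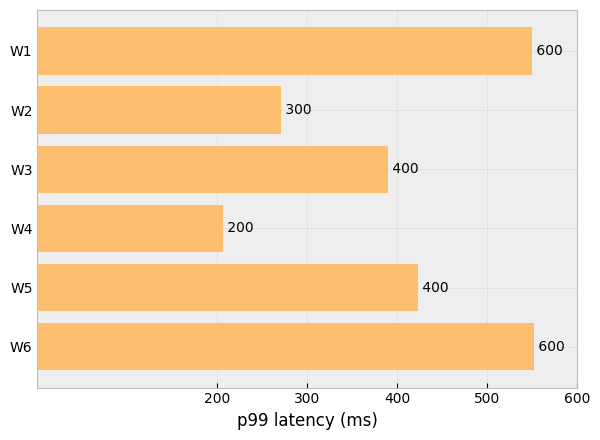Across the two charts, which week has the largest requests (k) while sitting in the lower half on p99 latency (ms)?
W2

Chart 2 median p99 latency (ms) ≈ 400; below-median weeks: W2, W3, W4. Among those, W2 has the highest requests (k) (≈ 900).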